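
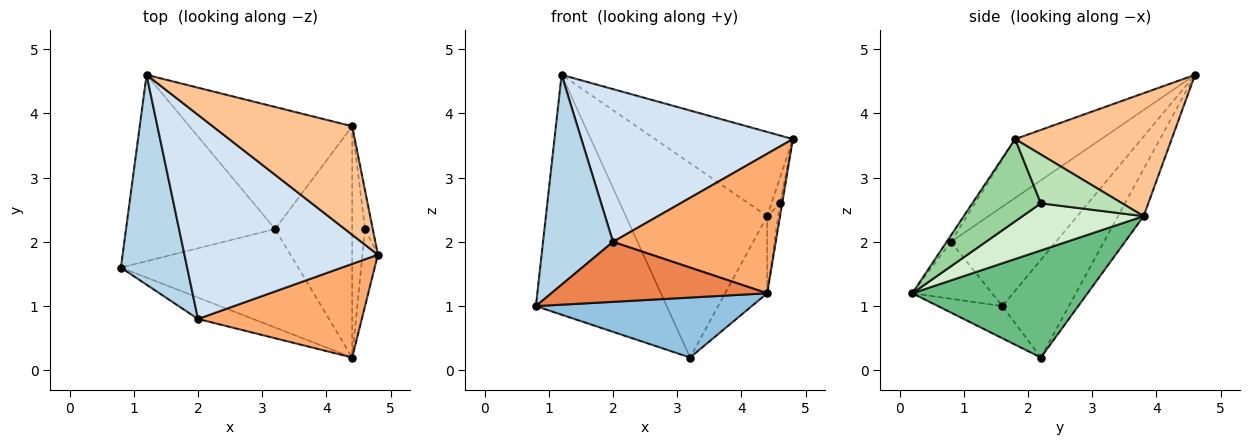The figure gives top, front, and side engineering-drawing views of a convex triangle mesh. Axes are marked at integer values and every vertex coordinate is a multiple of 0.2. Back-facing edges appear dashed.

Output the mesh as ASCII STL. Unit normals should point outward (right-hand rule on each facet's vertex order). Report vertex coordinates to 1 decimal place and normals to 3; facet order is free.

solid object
 facet normal -0.373 0.733 -0.569
  outer loop
   vertex 3.2 2.2 0.2
   vertex 0.8 1.6 1.0
   vertex 1.2 4.6 4.6
  endloop
 endfacet
 facet normal -0.153 -0.514 -0.844
  outer loop
   vertex 4.4 0.2 1.2
   vertex 0.8 1.6 1.0
   vertex 3.2 2.2 0.2
  endloop
 endfacet
 facet normal -0.728 -0.485 0.485
  outer loop
   vertex 2.0 0.8 2.0
   vertex 1.2 4.6 4.6
   vertex 0.8 1.6 1.0
  endloop
 endfacet
 facet normal -0.237 -0.582 0.778
  outer loop
   vertex 2.0 0.8 2.0
   vertex 4.8 1.8 3.6
   vertex 1.2 4.6 4.6
  endloop
 endfacet
 facet normal -0.328 -0.890 -0.318
  outer loop
   vertex 2.0 0.8 2.0
   vertex 0.8 1.6 1.0
   vertex 4.4 0.2 1.2
  endloop
 endfacet
 facet normal -0.022 -0.830 0.557
  outer loop
   vertex 2.0 0.8 2.0
   vertex 4.4 0.2 1.2
   vertex 4.8 1.8 3.6
  endloop
 endfacet
 facet normal 0.571 0.503 0.648
  outer loop
   vertex 4.4 3.8 2.4
   vertex 1.2 4.6 4.6
   vertex 4.8 1.8 3.6
  endloop
 endfacet
 facet normal -0.152 0.837 -0.526
  outer loop
   vertex 4.4 3.8 2.4
   vertex 3.2 2.2 0.2
   vertex 1.2 4.6 4.6
  endloop
 endfacet
 facet normal 0.797 0.191 -0.574
  outer loop
   vertex 4.4 3.8 2.4
   vertex 4.4 0.2 1.2
   vertex 3.2 2.2 0.2
  endloop
 endfacet
 facet normal 0.982 0.031 -0.184
  outer loop
   vertex 4.6 2.2 2.6
   vertex 4.8 1.8 3.6
   vertex 4.4 0.2 1.2
  endloop
 endfacet
 facet normal 0.982 0.103 -0.155
  outer loop
   vertex 4.6 2.2 2.6
   vertex 4.4 3.8 2.4
   vertex 4.8 1.8 3.6
  endloop
 endfacet
 facet normal 0.961 0.087 -0.262
  outer loop
   vertex 4.6 2.2 2.6
   vertex 4.4 0.2 1.2
   vertex 4.4 3.8 2.4
  endloop
 endfacet
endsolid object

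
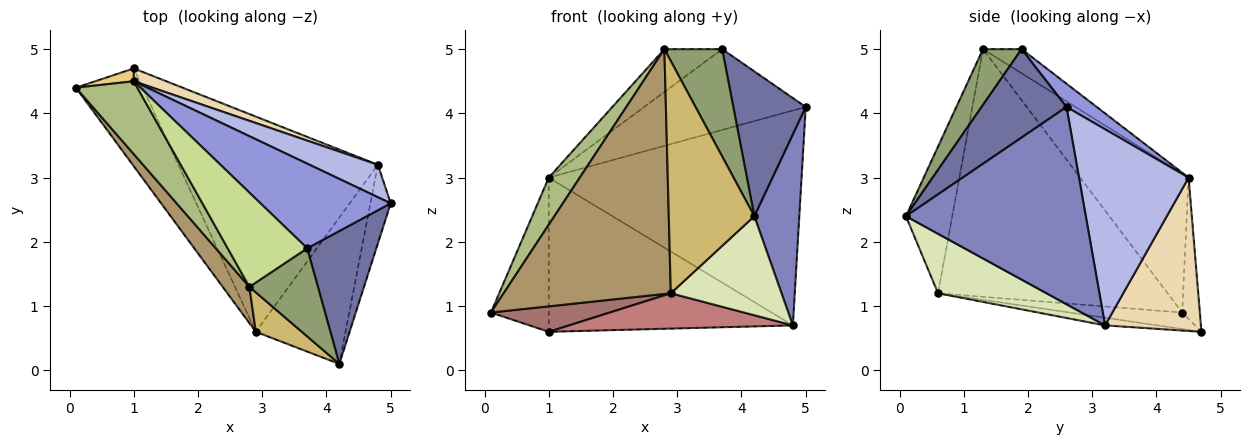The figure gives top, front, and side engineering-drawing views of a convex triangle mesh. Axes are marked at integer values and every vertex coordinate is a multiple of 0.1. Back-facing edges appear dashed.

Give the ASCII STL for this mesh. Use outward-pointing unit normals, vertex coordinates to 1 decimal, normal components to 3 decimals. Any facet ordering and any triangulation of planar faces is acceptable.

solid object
 facet normal 0.654 -0.557 0.512
  outer loop
   vertex 3.7 1.9 5.0
   vertex 4.2 0.1 2.4
   vertex 5.0 2.6 4.1
  endloop
 endfacet
 facet normal 0.965 -0.241 -0.099
  outer loop
   vertex 4.8 3.2 0.7
   vertex 5.0 2.6 4.1
   vertex 4.2 0.1 2.4
  endloop
 endfacet
 facet normal 0.128 0.685 0.717
  outer loop
   vertex 1.0 4.5 3.0
   vertex 3.7 1.9 5.0
   vertex 5.0 2.6 4.1
  endloop
 endfacet
 facet normal 0.394 0.909 0.137
  outer loop
   vertex 1.0 4.5 3.0
   vertex 5.0 2.6 4.1
   vertex 4.8 3.2 0.7
  endloop
 endfacet
 facet normal 0.458 -0.687 0.564
  outer loop
   vertex 2.8 1.3 5.0
   vertex 4.2 0.1 2.4
   vertex 3.7 1.9 5.0
  endloop
 endfacet
 facet normal -0.885 -0.253 0.391
  outer loop
   vertex 2.8 1.3 5.0
   vertex 1.0 4.5 3.0
   vertex 0.1 4.4 0.9
  endloop
 endfacet
 facet normal -0.266 0.399 0.878
  outer loop
   vertex 2.8 1.3 5.0
   vertex 3.7 1.9 5.0
   vertex 1.0 4.5 3.0
  endloop
 endfacet
 facet normal 0.481 -0.491 -0.726
  outer loop
   vertex 2.9 0.6 1.2
   vertex 4.8 3.2 0.7
   vertex 4.2 0.1 2.4
  endloop
 endfacet
 facet normal -0.805 -0.587 0.087
  outer loop
   vertex 2.9 0.6 1.2
   vertex 2.8 1.3 5.0
   vertex 0.1 4.4 0.9
  endloop
 endfacet
 facet normal -0.471 -0.870 0.148
  outer loop
   vertex 2.9 0.6 1.2
   vertex 4.2 0.1 2.4
   vertex 2.8 1.3 5.0
  endloop
 endfacet
 facet normal -0.291 0.953 0.079
  outer loop
   vertex 1.0 4.7 0.6
   vertex 0.1 4.4 0.9
   vertex 1.0 4.5 3.0
  endloop
 endfacet
 facet normal 0.364 0.928 0.077
  outer loop
   vertex 1.0 4.7 0.6
   vertex 1.0 4.5 3.0
   vertex 4.8 3.2 0.7
  endloop
 endfacet
 facet normal -0.232 -0.245 -0.941
  outer loop
   vertex 1.0 4.7 0.6
   vertex 2.9 0.6 1.2
   vertex 0.1 4.4 0.9
  endloop
 endfacet
 facet normal -0.038 -0.162 -0.986
  outer loop
   vertex 1.0 4.7 0.6
   vertex 4.8 3.2 0.7
   vertex 2.9 0.6 1.2
  endloop
 endfacet
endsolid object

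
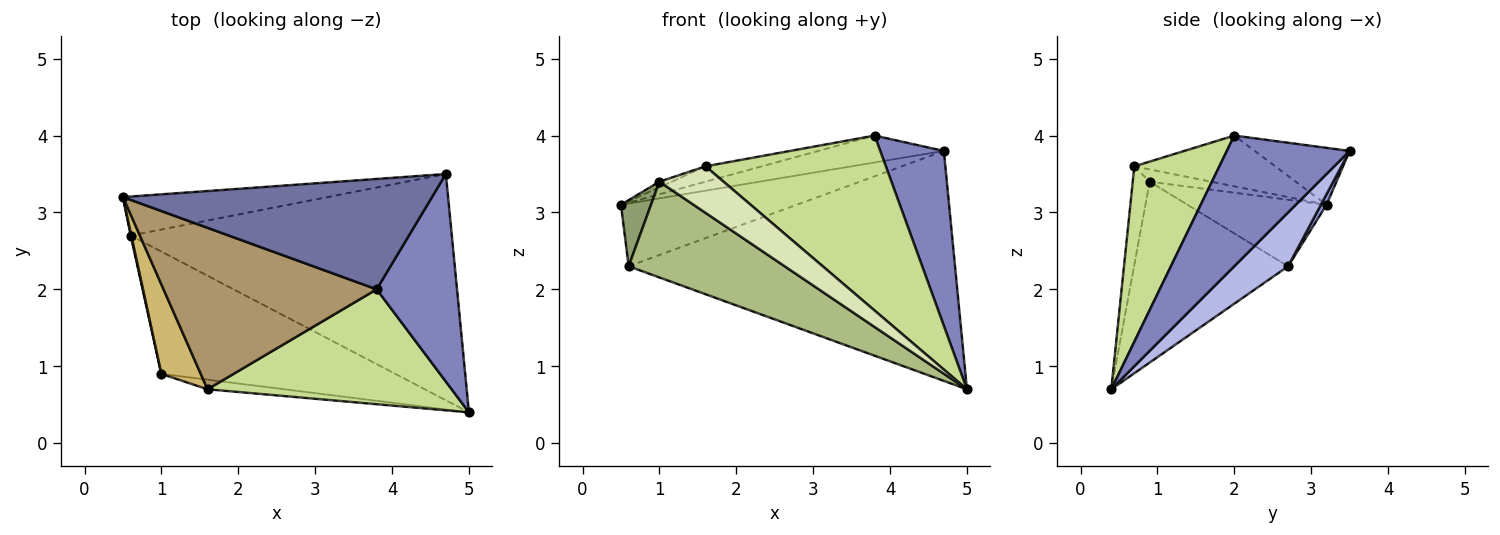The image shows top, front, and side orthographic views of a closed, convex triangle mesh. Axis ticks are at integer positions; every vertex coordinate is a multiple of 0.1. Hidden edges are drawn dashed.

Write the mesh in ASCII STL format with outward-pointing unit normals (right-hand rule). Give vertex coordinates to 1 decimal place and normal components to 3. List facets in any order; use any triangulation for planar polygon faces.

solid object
 facet normal -0.176 0.233 0.956
  outer loop
   vertex 3.8 2.0 4.0
   vertex 4.7 3.5 3.8
   vertex 0.5 3.2 3.1
  endloop
 endfacet
 facet normal 0.779 -0.404 0.479
  outer loop
   vertex 3.8 2.0 4.0
   vertex 5.0 0.4 0.7
   vertex 4.7 3.5 3.8
  endloop
 endfacet
 facet normal 0.027 0.849 -0.527
  outer loop
   vertex 0.6 2.7 2.3
   vertex 0.5 3.2 3.1
   vertex 4.7 3.5 3.8
  endloop
 endfacet
 facet normal 0.117 0.708 -0.697
  outer loop
   vertex 0.6 2.7 2.3
   vertex 4.7 3.5 3.8
   vertex 5.0 0.4 0.7
  endloop
 endfacet
 facet normal -0.977 -0.211 0.010
  outer loop
   vertex 0.6 2.7 2.3
   vertex 1.0 0.9 3.4
   vertex 0.5 3.2 3.1
  endloop
 endfacet
 facet normal -0.520 -0.527 -0.673
  outer loop
   vertex 0.6 2.7 2.3
   vertex 5.0 0.4 0.7
   vertex 1.0 0.9 3.4
  endloop
 endfacet
 facet normal 0.367 -0.778 0.510
  outer loop
   vertex 1.6 0.7 3.6
   vertex 5.0 0.4 0.7
   vertex 3.8 2.0 4.0
  endloop
 endfacet
 facet normal -0.251 -0.948 -0.196
  outer loop
   vertex 1.6 0.7 3.6
   vertex 1.0 0.9 3.4
   vertex 5.0 0.4 0.7
  endloop
 endfacet
 facet normal -0.231 0.092 0.969
  outer loop
   vertex 1.6 0.7 3.6
   vertex 3.8 2.0 4.0
   vertex 0.5 3.2 3.1
  endloop
 endfacet
 facet normal -0.298 0.060 0.953
  outer loop
   vertex 1.6 0.7 3.6
   vertex 0.5 3.2 3.1
   vertex 1.0 0.9 3.4
  endloop
 endfacet
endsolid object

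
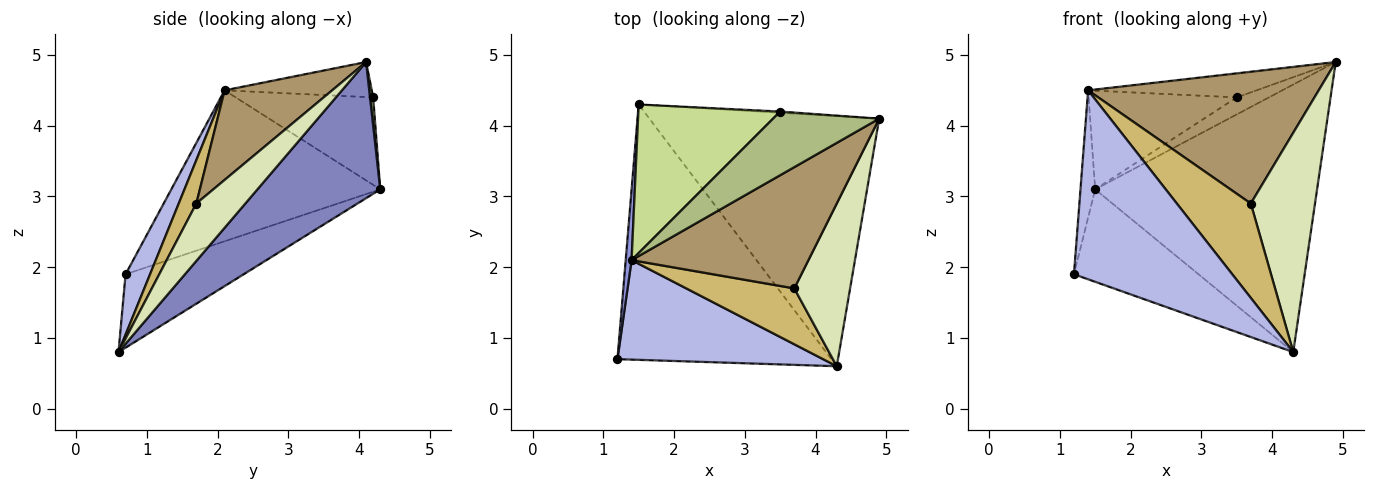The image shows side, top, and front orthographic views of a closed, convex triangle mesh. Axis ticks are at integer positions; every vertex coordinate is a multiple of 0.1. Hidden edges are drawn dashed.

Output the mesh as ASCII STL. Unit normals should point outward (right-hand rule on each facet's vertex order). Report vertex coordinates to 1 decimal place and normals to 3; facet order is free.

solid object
 facet normal -0.307 0.324 -0.895
  outer loop
   vertex 4.3 0.6 0.8
   vertex 1.2 0.7 1.9
   vertex 1.5 4.3 3.1
  endloop
 endfacet
 facet normal 0.375 0.677 -0.633
  outer loop
   vertex 4.3 0.6 0.8
   vertex 1.5 4.3 3.1
   vertex 4.9 4.1 4.9
  endloop
 endfacet
 facet normal -0.997 0.070 0.039
  outer loop
   vertex 1.4 2.1 4.5
   vertex 1.5 4.3 3.1
   vertex 1.2 0.7 1.9
  endloop
 endfacet
 facet normal 0.136 -0.877 0.462
  outer loop
   vertex 1.4 2.1 4.5
   vertex 1.2 0.7 1.9
   vertex 4.3 0.6 0.8
  endloop
 endfacet
 facet normal 0.097 0.993 -0.073
  outer loop
   vertex 3.5 4.2 4.4
   vertex 4.9 4.1 4.9
   vertex 1.5 4.3 3.1
  endloop
 endfacet
 facet normal -0.295 0.338 0.894
  outer loop
   vertex 3.5 4.2 4.4
   vertex 1.4 2.1 4.5
   vertex 4.9 4.1 4.9
  endloop
 endfacet
 facet normal -0.457 0.492 0.741
  outer loop
   vertex 3.5 4.2 4.4
   vertex 1.5 4.3 3.1
   vertex 1.4 2.1 4.5
  endloop
 endfacet
 facet normal 0.523 -0.685 0.508
  outer loop
   vertex 3.7 1.7 2.9
   vertex 4.3 0.6 0.8
   vertex 4.9 4.1 4.9
  endloop
 endfacet
 facet normal 0.325 -0.696 0.641
  outer loop
   vertex 3.7 1.7 2.9
   vertex 4.9 4.1 4.9
   vertex 1.4 2.1 4.5
  endloop
 endfacet
 facet normal 0.200 -0.843 0.499
  outer loop
   vertex 3.7 1.7 2.9
   vertex 1.4 2.1 4.5
   vertex 4.3 0.6 0.8
  endloop
 endfacet
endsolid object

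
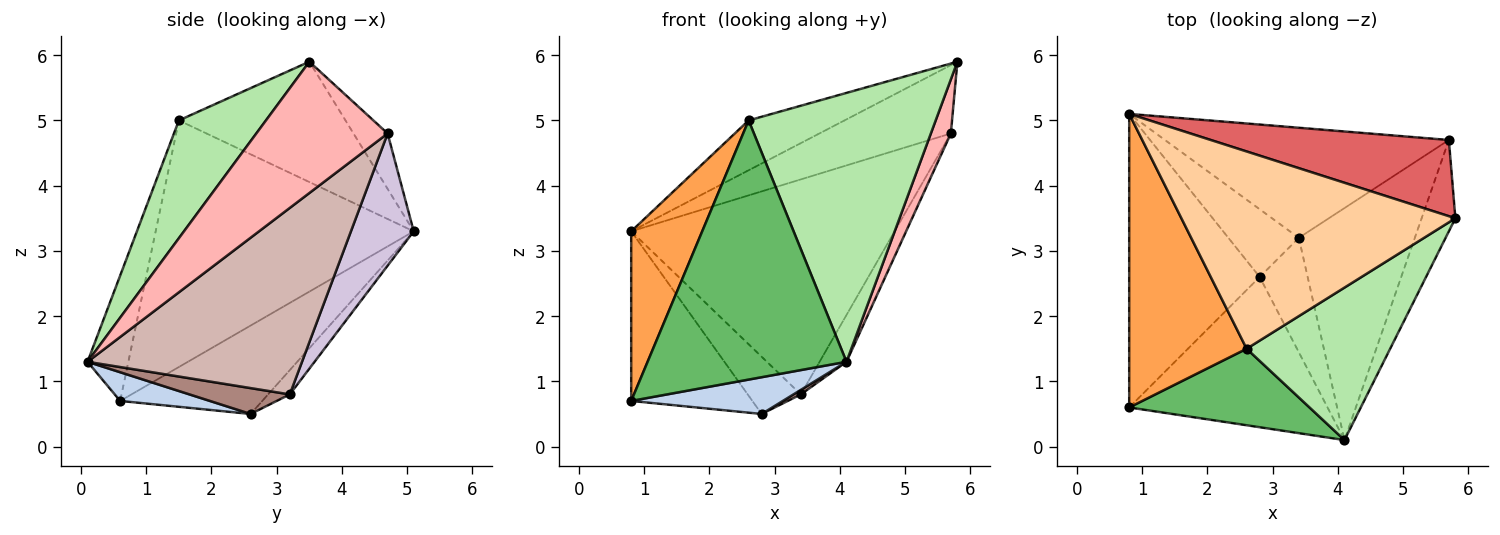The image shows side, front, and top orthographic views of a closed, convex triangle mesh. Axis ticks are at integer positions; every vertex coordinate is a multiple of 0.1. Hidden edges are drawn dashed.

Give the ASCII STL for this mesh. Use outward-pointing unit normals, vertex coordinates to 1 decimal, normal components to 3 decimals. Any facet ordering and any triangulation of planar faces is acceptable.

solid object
 facet normal -0.506 0.431 -0.747
  outer loop
   vertex 2.8 2.6 0.5
   vertex 0.8 0.6 0.7
   vertex 0.8 5.1 3.3
  endloop
 endfacet
 facet normal 0.139 -0.235 -0.962
  outer loop
   vertex 4.1 0.1 1.3
   vertex 0.8 0.6 0.7
   vertex 2.8 2.6 0.5
  endloop
 endfacet
 facet normal -0.876 -0.241 0.417
  outer loop
   vertex 2.6 1.5 5.0
   vertex 0.8 5.1 3.3
   vertex 0.8 0.6 0.7
  endloop
 endfacet
 facet normal -0.392 0.225 0.892
  outer loop
   vertex 2.6 1.5 5.0
   vertex 5.8 3.5 5.9
   vertex 0.8 5.1 3.3
  endloop
 endfacet
 facet normal -0.193 -0.941 0.278
  outer loop
   vertex 2.6 1.5 5.0
   vertex 0.8 0.6 0.7
   vertex 4.1 0.1 1.3
  endloop
 endfacet
 facet normal 0.375 -0.806 0.457
  outer loop
   vertex 2.6 1.5 5.0
   vertex 4.1 0.1 1.3
   vertex 5.8 3.5 5.9
  endloop
 endfacet
 facet normal -0.171 0.658 0.733
  outer loop
   vertex 5.7 4.7 4.8
   vertex 0.8 5.1 3.3
   vertex 5.8 3.5 5.9
  endloop
 endfacet
 facet normal 0.958 -0.146 -0.246
  outer loop
   vertex 5.7 4.7 4.8
   vertex 5.8 3.5 5.9
   vertex 4.1 0.1 1.3
  endloop
 endfacet
 facet normal -0.255 0.624 -0.739
  outer loop
   vertex 3.4 3.2 0.8
   vertex 2.8 2.6 0.5
   vertex 0.8 5.1 3.3
  endloop
 endfacet
 facet normal 0.208 0.871 -0.446
  outer loop
   vertex 3.4 3.2 0.8
   vertex 0.8 5.1 3.3
   vertex 5.7 4.7 4.8
  endloop
 endfacet
 facet normal 0.475 -0.035 -0.880
  outer loop
   vertex 3.4 3.2 0.8
   vertex 4.1 0.1 1.3
   vertex 2.8 2.6 0.5
  endloop
 endfacet
 facet normal 0.844 0.106 -0.525
  outer loop
   vertex 3.4 3.2 0.8
   vertex 5.7 4.7 4.8
   vertex 4.1 0.1 1.3
  endloop
 endfacet
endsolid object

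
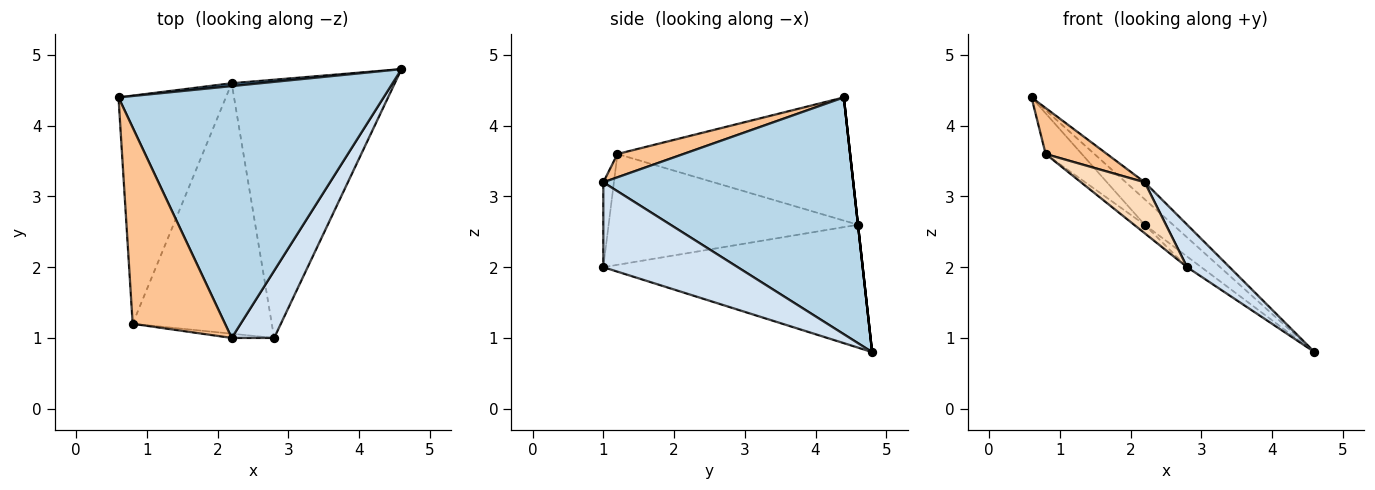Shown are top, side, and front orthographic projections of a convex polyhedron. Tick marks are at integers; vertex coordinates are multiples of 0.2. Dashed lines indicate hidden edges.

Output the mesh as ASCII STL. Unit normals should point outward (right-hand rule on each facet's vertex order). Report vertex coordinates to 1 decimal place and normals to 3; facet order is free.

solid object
 facet normal 0.000 0.994 0.110
  outer loop
   vertex 2.2 4.6 2.6
   vertex 0.6 4.4 4.4
   vertex 4.6 4.8 0.8
  endloop
 endfacet
 facet normal -0.601 0.033 -0.798
  outer loop
   vertex 2.2 4.6 2.6
   vertex 4.6 4.8 0.8
   vertex 2.8 1.0 2.0
  endloop
 endfacet
 facet normal 0.665 0.050 0.745
  outer loop
   vertex 2.2 1.0 3.2
   vertex 4.6 4.8 0.8
   vertex 0.6 4.4 4.4
  endloop
 endfacet
 facet normal 0.861 -0.272 0.430
  outer loop
   vertex 2.2 1.0 3.2
   vertex 2.8 1.0 2.0
   vertex 4.6 4.8 0.8
  endloop
 endfacet
 facet normal -0.749 0.116 -0.653
  outer loop
   vertex 0.8 1.2 3.6
   vertex 0.6 4.4 4.4
   vertex 2.2 4.6 2.6
  endloop
 endfacet
 facet normal -0.623 0.027 -0.782
  outer loop
   vertex 0.8 1.2 3.6
   vertex 2.2 4.6 2.6
   vertex 2.8 1.0 2.0
  endloop
 endfacet
 facet normal 0.239 -0.221 0.946
  outer loop
   vertex 0.8 1.2 3.6
   vertex 2.2 1.0 3.2
   vertex 0.6 4.4 4.4
  endloop
 endfacet
 facet normal -0.164 -0.983 -0.082
  outer loop
   vertex 0.8 1.2 3.6
   vertex 2.8 1.0 2.0
   vertex 2.2 1.0 3.2
  endloop
 endfacet
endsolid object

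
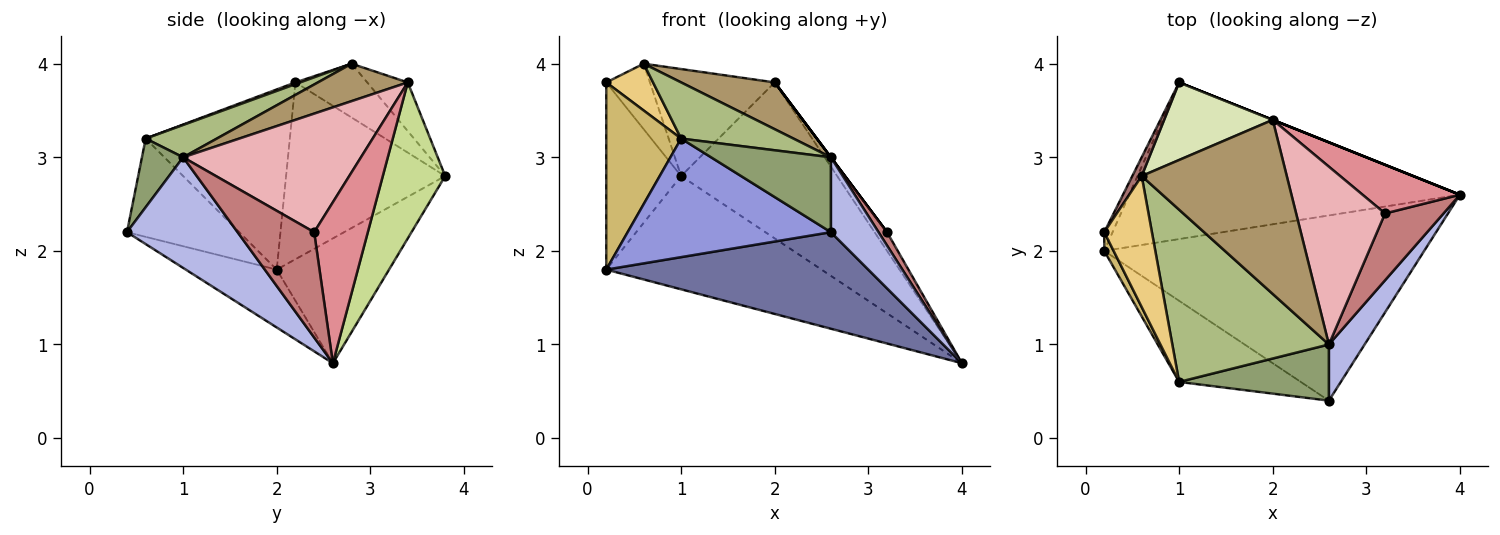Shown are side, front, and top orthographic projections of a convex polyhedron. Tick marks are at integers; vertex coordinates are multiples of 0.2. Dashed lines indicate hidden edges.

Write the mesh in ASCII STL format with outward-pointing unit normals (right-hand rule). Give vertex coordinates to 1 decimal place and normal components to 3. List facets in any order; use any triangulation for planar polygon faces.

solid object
 facet normal -0.158 -0.456 -0.876
  outer loop
   vertex 2.6 0.4 2.2
   vertex 0.2 2.0 1.8
   vertex 4.0 2.6 0.8
  endloop
 endfacet
 facet normal -0.292 0.560 -0.775
  outer loop
   vertex 1.0 3.8 2.8
   vertex 4.0 2.6 0.8
   vertex 0.2 2.0 1.8
  endloop
 endfacet
 facet normal -0.415 -0.751 -0.514
  outer loop
   vertex 1.0 0.6 3.2
   vertex 0.2 2.0 1.8
   vertex 2.6 0.4 2.2
  endloop
 endfacet
 facet normal 0.880 -0.379 0.284
  outer loop
   vertex 2.6 1.0 3.0
   vertex 2.6 0.4 2.2
   vertex 4.0 2.6 0.8
  endloop
 endfacet
 facet normal 0.265 -0.771 0.579
  outer loop
   vertex 2.6 1.0 3.0
   vertex 1.0 0.6 3.2
   vertex 2.6 0.4 2.2
  endloop
 endfacet
 facet normal 0.193 -0.304 0.933
  outer loop
   vertex 2.6 1.0 3.0
   vertex 0.6 2.8 4.0
   vertex 1.0 0.6 3.2
  endloop
 endfacet
 facet normal 0.371 0.928 0.000
  outer loop
   vertex 2.0 3.4 3.8
   vertex 4.0 2.6 0.8
   vertex 1.0 3.8 2.8
  endloop
 endfacet
 facet normal -0.254 0.783 0.568
  outer loop
   vertex 2.0 3.4 3.8
   vertex 1.0 3.8 2.8
   vertex 0.6 2.8 4.0
  endloop
 endfacet
 facet normal 0.242 -0.252 0.937
  outer loop
   vertex 2.0 3.4 3.8
   vertex 0.6 2.8 4.0
   vertex 2.6 1.0 3.0
  endloop
 endfacet
 facet normal -0.886 -0.461 0.046
  outer loop
   vertex 0.2 2.2 3.8
   vertex 0.2 2.0 1.8
   vertex 1.0 0.6 3.2
  endloop
 endfacet
 facet normal 0.034 -0.336 0.941
  outer loop
   vertex 0.2 2.2 3.8
   vertex 1.0 0.6 3.2
   vertex 0.6 2.8 4.0
  endloop
 endfacet
 facet normal -0.904 0.425 -0.043
  outer loop
   vertex 0.2 2.2 3.8
   vertex 1.0 3.8 2.8
   vertex 0.2 2.0 1.8
  endloop
 endfacet
 facet normal -0.845 0.514 0.147
  outer loop
   vertex 0.2 2.2 3.8
   vertex 0.6 2.8 4.0
   vertex 1.0 3.8 2.8
  endloop
 endfacet
 facet normal 0.870 -0.097 0.483
  outer loop
   vertex 3.2 2.4 2.2
   vertex 2.6 1.0 3.0
   vertex 4.0 2.6 0.8
  endloop
 endfacet
 facet normal 0.839 0.195 0.507
  outer loop
   vertex 3.2 2.4 2.2
   vertex 4.0 2.6 0.8
   vertex 2.0 3.4 3.8
  endloop
 endfacet
 facet normal 0.800 0.000 0.600
  outer loop
   vertex 3.2 2.4 2.2
   vertex 2.0 3.4 3.8
   vertex 2.6 1.0 3.0
  endloop
 endfacet
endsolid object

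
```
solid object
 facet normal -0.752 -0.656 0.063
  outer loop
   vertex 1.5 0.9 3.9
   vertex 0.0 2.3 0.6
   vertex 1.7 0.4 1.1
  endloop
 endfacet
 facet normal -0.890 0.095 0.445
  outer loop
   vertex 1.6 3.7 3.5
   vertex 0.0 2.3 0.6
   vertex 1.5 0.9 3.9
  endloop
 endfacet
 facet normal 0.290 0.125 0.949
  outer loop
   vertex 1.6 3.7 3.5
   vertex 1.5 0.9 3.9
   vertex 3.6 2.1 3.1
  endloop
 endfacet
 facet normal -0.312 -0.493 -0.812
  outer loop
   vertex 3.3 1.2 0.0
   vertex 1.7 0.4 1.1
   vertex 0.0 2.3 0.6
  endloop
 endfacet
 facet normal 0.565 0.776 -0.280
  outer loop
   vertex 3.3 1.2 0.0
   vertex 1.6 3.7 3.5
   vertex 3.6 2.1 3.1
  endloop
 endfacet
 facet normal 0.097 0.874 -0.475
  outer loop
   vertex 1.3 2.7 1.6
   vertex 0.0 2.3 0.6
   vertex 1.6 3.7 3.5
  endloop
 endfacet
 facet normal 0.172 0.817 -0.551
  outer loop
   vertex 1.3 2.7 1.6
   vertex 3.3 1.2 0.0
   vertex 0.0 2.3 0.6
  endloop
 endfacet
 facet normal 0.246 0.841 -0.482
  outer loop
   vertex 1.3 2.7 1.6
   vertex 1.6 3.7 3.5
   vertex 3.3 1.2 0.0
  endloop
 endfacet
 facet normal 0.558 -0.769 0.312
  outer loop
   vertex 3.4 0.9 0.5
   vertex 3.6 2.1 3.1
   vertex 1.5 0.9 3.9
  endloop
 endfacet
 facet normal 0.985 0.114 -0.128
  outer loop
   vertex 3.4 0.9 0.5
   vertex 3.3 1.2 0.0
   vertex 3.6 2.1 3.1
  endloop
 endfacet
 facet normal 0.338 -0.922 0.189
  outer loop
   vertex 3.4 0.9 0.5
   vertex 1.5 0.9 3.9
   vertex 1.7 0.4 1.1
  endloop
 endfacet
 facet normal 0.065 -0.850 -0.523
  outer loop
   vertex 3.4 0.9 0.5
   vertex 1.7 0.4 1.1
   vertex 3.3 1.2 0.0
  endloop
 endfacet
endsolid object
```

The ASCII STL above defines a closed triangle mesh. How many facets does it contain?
12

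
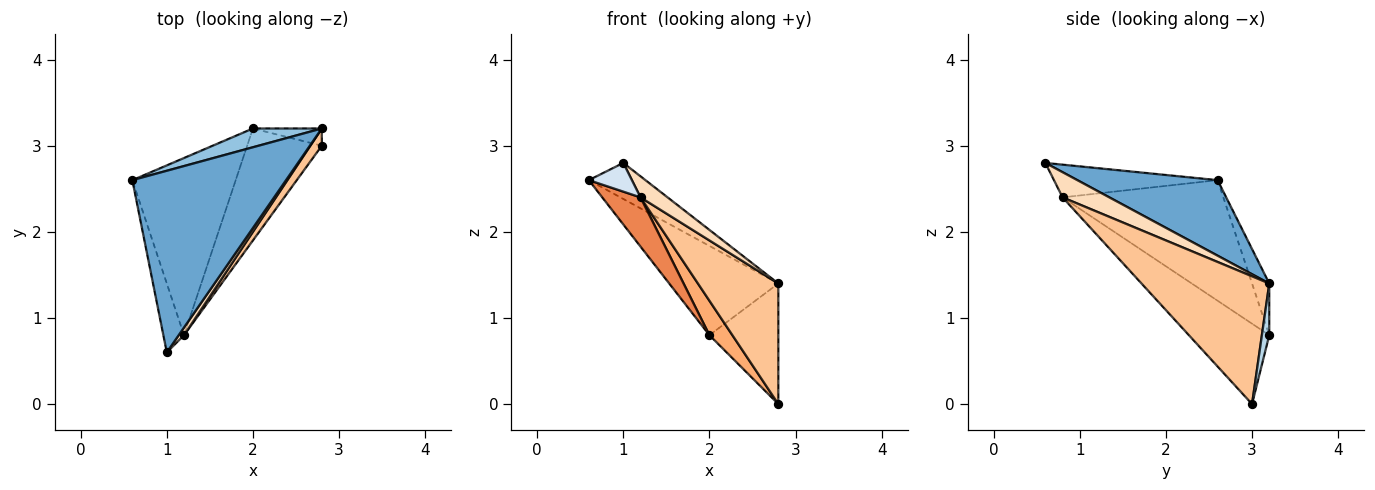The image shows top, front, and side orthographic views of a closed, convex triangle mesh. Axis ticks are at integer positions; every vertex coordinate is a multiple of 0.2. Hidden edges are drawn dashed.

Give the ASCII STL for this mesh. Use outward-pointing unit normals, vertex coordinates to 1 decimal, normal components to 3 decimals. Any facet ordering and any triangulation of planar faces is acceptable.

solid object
 facet normal 0.434 0.175 0.884
  outer loop
   vertex 2.8 3.2 1.4
   vertex 0.6 2.6 2.6
   vertex 1.0 0.6 2.8
  endloop
 endfacet
 facet normal -0.153 0.967 0.204
  outer loop
   vertex 2.8 3.2 1.4
   vertex 2.0 3.2 0.8
   vertex 0.6 2.6 2.6
  endloop
 endfacet
 facet normal 0.105 0.984 -0.141
  outer loop
   vertex 2.8 3.2 1.4
   vertex 2.8 3.0 0.0
   vertex 2.0 3.2 0.8
  endloop
 endfacet
 facet normal -0.825 -0.217 -0.521
  outer loop
   vertex 1.2 0.8 2.4
   vertex 1.0 0.6 2.8
   vertex 0.6 2.6 2.6
  endloop
 endfacet
 facet normal -0.747 -0.178 -0.640
  outer loop
   vertex 1.2 0.8 2.4
   vertex 0.6 2.6 2.6
   vertex 2.0 3.2 0.8
  endloop
 endfacet
 facet normal -0.717 -0.205 -0.666
  outer loop
   vertex 1.2 0.8 2.4
   vertex 2.0 3.2 0.8
   vertex 2.8 3.0 0.0
  endloop
 endfacet
 facet normal 0.844 -0.531 0.076
  outer loop
   vertex 1.2 0.8 2.4
   vertex 2.8 3.0 0.0
   vertex 2.8 3.2 1.4
  endloop
 endfacet
 facet normal 0.851 -0.493 0.179
  outer loop
   vertex 1.2 0.8 2.4
   vertex 2.8 3.2 1.4
   vertex 1.0 0.6 2.8
  endloop
 endfacet
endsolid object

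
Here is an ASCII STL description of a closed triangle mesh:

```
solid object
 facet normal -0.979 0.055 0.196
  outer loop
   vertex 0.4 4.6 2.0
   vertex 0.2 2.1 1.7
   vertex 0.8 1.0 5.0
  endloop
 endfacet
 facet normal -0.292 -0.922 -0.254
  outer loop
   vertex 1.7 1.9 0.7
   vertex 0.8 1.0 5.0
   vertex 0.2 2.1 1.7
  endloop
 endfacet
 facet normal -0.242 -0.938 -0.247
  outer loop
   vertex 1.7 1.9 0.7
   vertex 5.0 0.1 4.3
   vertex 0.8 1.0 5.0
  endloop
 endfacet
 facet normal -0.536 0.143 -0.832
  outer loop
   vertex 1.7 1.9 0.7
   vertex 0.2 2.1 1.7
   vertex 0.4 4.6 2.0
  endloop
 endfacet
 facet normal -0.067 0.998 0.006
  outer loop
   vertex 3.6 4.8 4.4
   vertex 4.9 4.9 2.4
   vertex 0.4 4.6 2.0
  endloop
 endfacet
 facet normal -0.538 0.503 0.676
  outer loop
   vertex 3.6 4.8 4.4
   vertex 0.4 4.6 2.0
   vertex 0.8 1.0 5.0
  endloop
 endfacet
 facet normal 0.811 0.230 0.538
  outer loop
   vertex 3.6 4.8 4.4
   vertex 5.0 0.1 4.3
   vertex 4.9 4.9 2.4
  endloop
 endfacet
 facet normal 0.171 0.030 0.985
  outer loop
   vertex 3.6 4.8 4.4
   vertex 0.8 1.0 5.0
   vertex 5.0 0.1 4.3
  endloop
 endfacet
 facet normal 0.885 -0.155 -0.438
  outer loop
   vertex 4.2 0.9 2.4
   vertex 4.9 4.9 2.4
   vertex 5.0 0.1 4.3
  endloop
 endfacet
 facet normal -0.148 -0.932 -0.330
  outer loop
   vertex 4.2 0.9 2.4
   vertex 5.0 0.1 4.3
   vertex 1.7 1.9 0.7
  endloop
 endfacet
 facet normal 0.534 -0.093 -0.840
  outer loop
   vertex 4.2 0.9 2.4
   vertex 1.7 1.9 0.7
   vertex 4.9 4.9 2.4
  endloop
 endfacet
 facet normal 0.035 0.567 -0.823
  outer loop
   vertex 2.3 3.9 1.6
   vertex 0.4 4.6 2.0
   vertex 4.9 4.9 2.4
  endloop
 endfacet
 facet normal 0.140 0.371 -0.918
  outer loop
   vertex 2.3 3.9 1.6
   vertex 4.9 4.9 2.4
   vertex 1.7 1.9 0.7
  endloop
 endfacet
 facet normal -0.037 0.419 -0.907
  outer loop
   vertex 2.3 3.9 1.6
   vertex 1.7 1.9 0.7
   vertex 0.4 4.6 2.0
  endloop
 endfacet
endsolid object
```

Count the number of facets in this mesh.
14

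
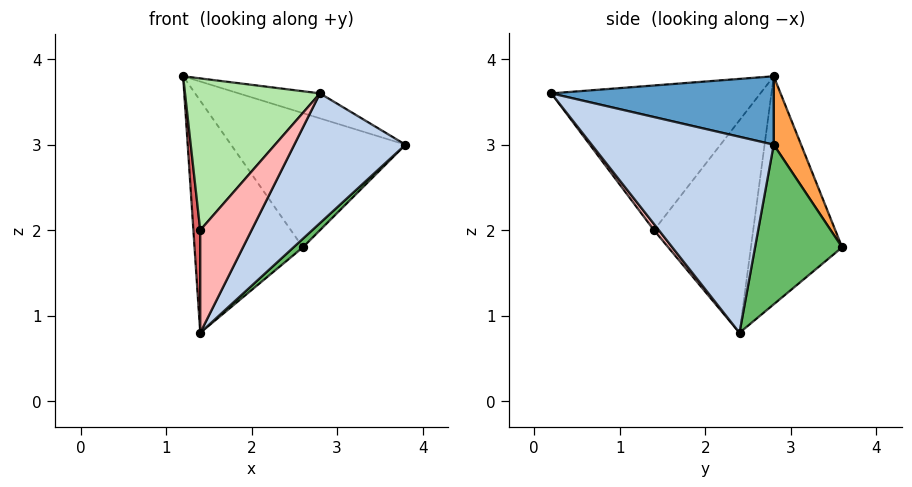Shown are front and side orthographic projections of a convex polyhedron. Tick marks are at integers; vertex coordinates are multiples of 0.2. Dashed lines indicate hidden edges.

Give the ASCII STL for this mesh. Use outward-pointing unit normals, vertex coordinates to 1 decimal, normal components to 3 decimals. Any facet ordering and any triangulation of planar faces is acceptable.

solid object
 facet normal 0.292 0.107 0.950
  outer loop
   vertex 2.8 0.2 3.6
   vertex 3.8 2.8 3.0
   vertex 1.2 2.8 3.8
  endloop
 endfacet
 facet normal 0.655 -0.400 -0.641
  outer loop
   vertex 1.4 2.4 0.8
   vertex 3.8 2.8 3.0
   vertex 2.8 0.2 3.6
  endloop
 endfacet
 facet normal 0.138 0.882 0.450
  outer loop
   vertex 2.6 3.6 1.8
   vertex 1.2 2.8 3.8
   vertex 3.8 2.8 3.0
  endloop
 endfacet
 facet normal -0.637 0.757 -0.143
  outer loop
   vertex 2.6 3.6 1.8
   vertex 1.4 2.4 0.8
   vertex 1.2 2.8 3.8
  endloop
 endfacet
 facet normal 0.681 -0.073 -0.729
  outer loop
   vertex 2.6 3.6 1.8
   vertex 3.8 2.8 3.0
   vertex 1.4 2.4 0.8
  endloop
 endfacet
 facet normal -0.798 -0.515 0.312
  outer loop
   vertex 1.4 1.4 2.0
   vertex 2.8 0.2 3.6
   vertex 1.2 2.8 3.8
  endloop
 endfacet
 facet normal -0.996 -0.069 -0.057
  outer loop
   vertex 1.4 1.4 2.0
   vertex 1.2 2.8 3.8
   vertex 1.4 2.4 0.8
  endloop
 endfacet
 facet normal 0.073 -0.766 -0.638
  outer loop
   vertex 1.4 1.4 2.0
   vertex 1.4 2.4 0.8
   vertex 2.8 0.2 3.6
  endloop
 endfacet
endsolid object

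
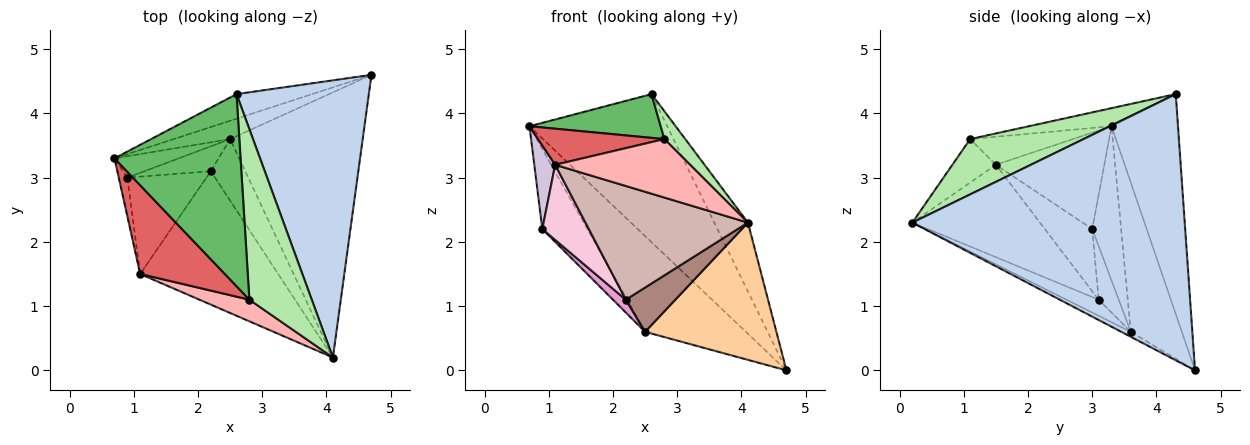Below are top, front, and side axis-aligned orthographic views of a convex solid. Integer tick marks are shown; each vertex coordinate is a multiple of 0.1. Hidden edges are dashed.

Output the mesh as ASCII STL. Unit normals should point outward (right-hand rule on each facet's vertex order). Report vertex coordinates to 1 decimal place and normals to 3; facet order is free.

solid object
 facet normal -0.430 0.891 -0.148
  outer loop
   vertex 2.6 4.3 4.3
   vertex 4.7 4.6 0.0
   vertex 0.7 3.3 3.8
  endloop
 endfacet
 facet normal 0.890 0.110 0.442
  outer loop
   vertex 2.6 4.3 4.3
   vertex 4.1 0.2 2.3
   vertex 4.7 4.6 0.0
  endloop
 endfacet
 facet normal -0.446 0.879 -0.168
  outer loop
   vertex 2.5 3.6 0.6
   vertex 0.7 3.3 3.8
   vertex 4.7 4.6 0.0
  endloop
 endfacet
 facet normal -0.033 -0.459 -0.888
  outer loop
   vertex 2.5 3.6 0.6
   vertex 4.7 4.6 0.0
   vertex 4.1 0.2 2.3
  endloop
 endfacet
 facet normal -0.138 -0.220 0.966
  outer loop
   vertex 2.8 1.1 3.6
   vertex 2.6 4.3 4.3
   vertex 0.7 3.3 3.8
  endloop
 endfacet
 facet normal 0.659 -0.121 0.743
  outer loop
   vertex 2.8 1.1 3.6
   vertex 4.1 0.2 2.3
   vertex 2.6 4.3 4.3
  endloop
 endfacet
 facet normal -0.293 -0.360 0.886
  outer loop
   vertex 1.1 1.5 3.2
   vertex 2.8 1.1 3.6
   vertex 0.7 3.3 3.8
  endloop
 endfacet
 facet normal -0.289 -0.898 0.332
  outer loop
   vertex 1.1 1.5 3.2
   vertex 4.1 0.2 2.3
   vertex 2.8 1.1 3.6
  endloop
 endfacet
 facet normal -0.528 0.821 -0.220
  outer loop
   vertex 0.9 3.0 2.2
   vertex 0.7 3.3 3.8
   vertex 2.5 3.6 0.6
  endloop
 endfacet
 facet normal -0.978 -0.188 -0.087
  outer loop
   vertex 0.9 3.0 2.2
   vertex 1.1 1.5 3.2
   vertex 0.7 3.3 3.8
  endloop
 endfacet
 facet normal -0.354 -0.546 -0.759
  outer loop
   vertex 2.2 3.1 1.1
   vertex 2.5 3.6 0.6
   vertex 4.1 0.2 2.3
  endloop
 endfacet
 facet normal -0.454 -0.578 -0.678
  outer loop
   vertex 2.2 3.1 1.1
   vertex 4.1 0.2 2.3
   vertex 1.1 1.5 3.2
  endloop
 endfacet
 facet normal -0.582 -0.373 -0.722
  outer loop
   vertex 2.2 3.1 1.1
   vertex 0.9 3.0 2.2
   vertex 2.5 3.6 0.6
  endloop
 endfacet
 facet normal -0.529 -0.519 -0.672
  outer loop
   vertex 2.2 3.1 1.1
   vertex 1.1 1.5 3.2
   vertex 0.9 3.0 2.2
  endloop
 endfacet
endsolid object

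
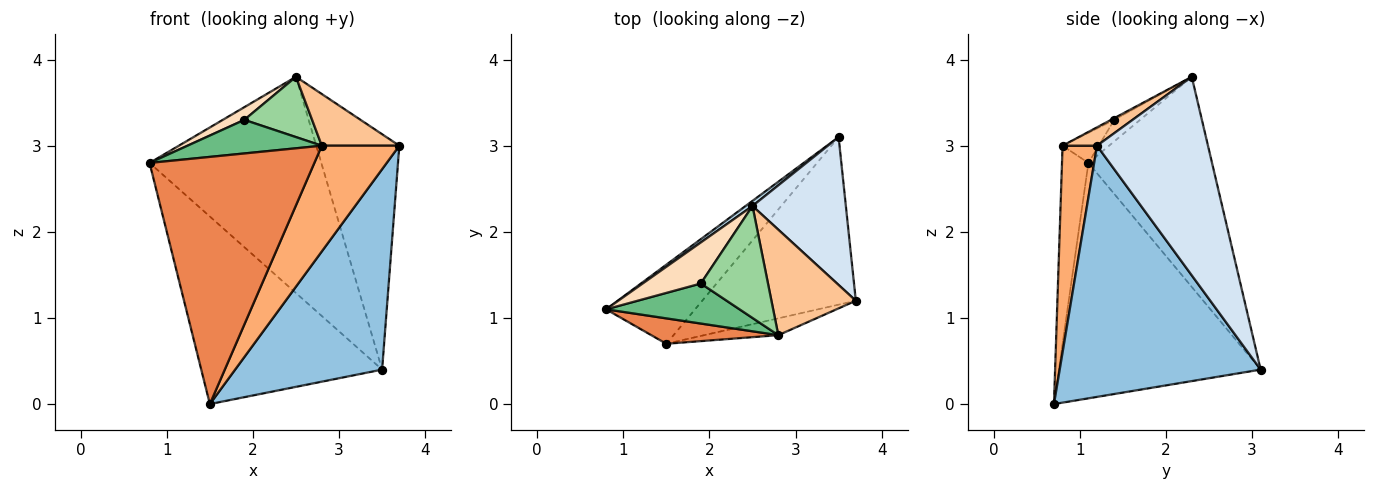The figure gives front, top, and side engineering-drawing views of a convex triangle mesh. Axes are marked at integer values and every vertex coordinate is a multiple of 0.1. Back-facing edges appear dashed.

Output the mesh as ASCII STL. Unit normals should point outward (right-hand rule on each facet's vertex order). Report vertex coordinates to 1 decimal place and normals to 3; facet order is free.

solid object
 facet normal -0.717 0.642 -0.271
  outer loop
   vertex 1.5 0.7 0.0
   vertex 0.8 1.1 2.8
   vertex 3.5 3.1 0.4
  endloop
 endfacet
 facet normal 0.724 -0.529 -0.443
  outer loop
   vertex 1.5 0.7 0.0
   vertex 3.5 3.1 0.4
   vertex 3.7 1.2 3.0
  endloop
 endfacet
 facet normal -0.584 0.811 0.019
  outer loop
   vertex 2.5 2.3 3.8
   vertex 3.5 3.1 0.4
   vertex 0.8 1.1 2.8
  endloop
 endfacet
 facet normal 0.749 0.561 0.352
  outer loop
   vertex 2.5 2.3 3.8
   vertex 3.7 1.2 3.0
   vertex 3.5 3.1 0.4
  endloop
 endfacet
 facet normal -0.157 -0.982 0.101
  outer loop
   vertex 2.8 0.8 3.0
   vertex 0.8 1.1 2.8
   vertex 1.5 0.7 0.0
  endloop
 endfacet
 facet normal 0.402 -0.904 -0.144
  outer loop
   vertex 2.8 0.8 3.0
   vertex 1.5 0.7 0.0
   vertex 3.7 1.2 3.0
  endloop
 endfacet
 facet normal 0.192 -0.432 0.881
  outer loop
   vertex 2.8 0.8 3.0
   vertex 3.7 1.2 3.0
   vertex 2.5 2.3 3.8
  endloop
 endfacet
 facet normal -0.334 -0.278 0.901
  outer loop
   vertex 1.9 1.4 3.3
   vertex 2.5 2.3 3.8
   vertex 0.8 1.1 2.8
  endloop
 endfacet
 facet normal -0.170 -0.633 0.755
  outer loop
   vertex 1.9 1.4 3.3
   vertex 0.8 1.1 2.8
   vertex 2.8 0.8 3.0
  endloop
 endfacet
 facet normal -0.023 -0.474 0.880
  outer loop
   vertex 1.9 1.4 3.3
   vertex 2.8 0.8 3.0
   vertex 2.5 2.3 3.8
  endloop
 endfacet
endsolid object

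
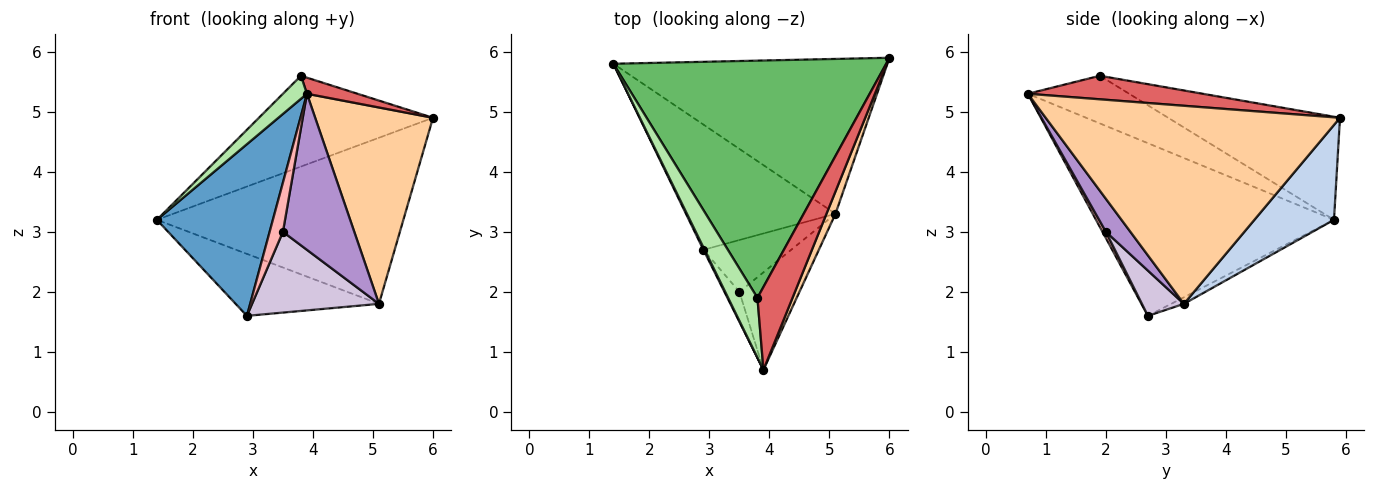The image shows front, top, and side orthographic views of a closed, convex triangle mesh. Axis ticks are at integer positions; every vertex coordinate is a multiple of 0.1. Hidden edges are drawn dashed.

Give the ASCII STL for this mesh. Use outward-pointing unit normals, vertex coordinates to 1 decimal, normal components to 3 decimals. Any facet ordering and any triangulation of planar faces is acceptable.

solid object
 facet normal -0.899 -0.438 0.006
  outer loop
   vertex 2.9 2.7 1.6
   vertex 3.9 0.7 5.3
   vertex 1.4 5.8 3.2
  endloop
 endfacet
 facet normal 0.230 0.712 -0.664
  outer loop
   vertex 5.1 3.3 1.8
   vertex 1.4 5.8 3.2
   vertex 6.0 5.9 4.9
  endloop
 endfacet
 facet normal -0.039 0.443 -0.896
  outer loop
   vertex 5.1 3.3 1.8
   vertex 2.9 2.7 1.6
   vertex 1.4 5.8 3.2
  endloop
 endfacet
 facet normal 0.928 -0.371 0.042
  outer loop
   vertex 5.1 3.3 1.8
   vertex 6.0 5.9 4.9
   vertex 3.9 0.7 5.3
  endloop
 endfacet
 facet normal -0.333 0.337 0.881
  outer loop
   vertex 3.8 1.9 5.6
   vertex 6.0 5.9 4.9
   vertex 1.4 5.8 3.2
  endloop
 endfacet
 facet normal -0.835 -0.198 0.513
  outer loop
   vertex 3.8 1.9 5.6
   vertex 1.4 5.8 3.2
   vertex 3.9 0.7 5.3
  endloop
 endfacet
 facet normal 0.550 -0.159 0.820
  outer loop
   vertex 3.8 1.9 5.6
   vertex 3.9 0.7 5.3
   vertex 6.0 5.9 4.9
  endloop
 endfacet
 facet normal 0.214 -0.834 -0.509
  outer loop
   vertex 3.5 2.0 3.0
   vertex 3.9 0.7 5.3
   vertex 2.9 2.7 1.6
  endloop
 endfacet
 facet normal 0.280 -0.814 -0.509
  outer loop
   vertex 3.5 2.0 3.0
   vertex 5.1 3.3 1.8
   vertex 3.9 0.7 5.3
  endloop
 endfacet
 facet normal 0.268 -0.811 -0.520
  outer loop
   vertex 3.5 2.0 3.0
   vertex 2.9 2.7 1.6
   vertex 5.1 3.3 1.8
  endloop
 endfacet
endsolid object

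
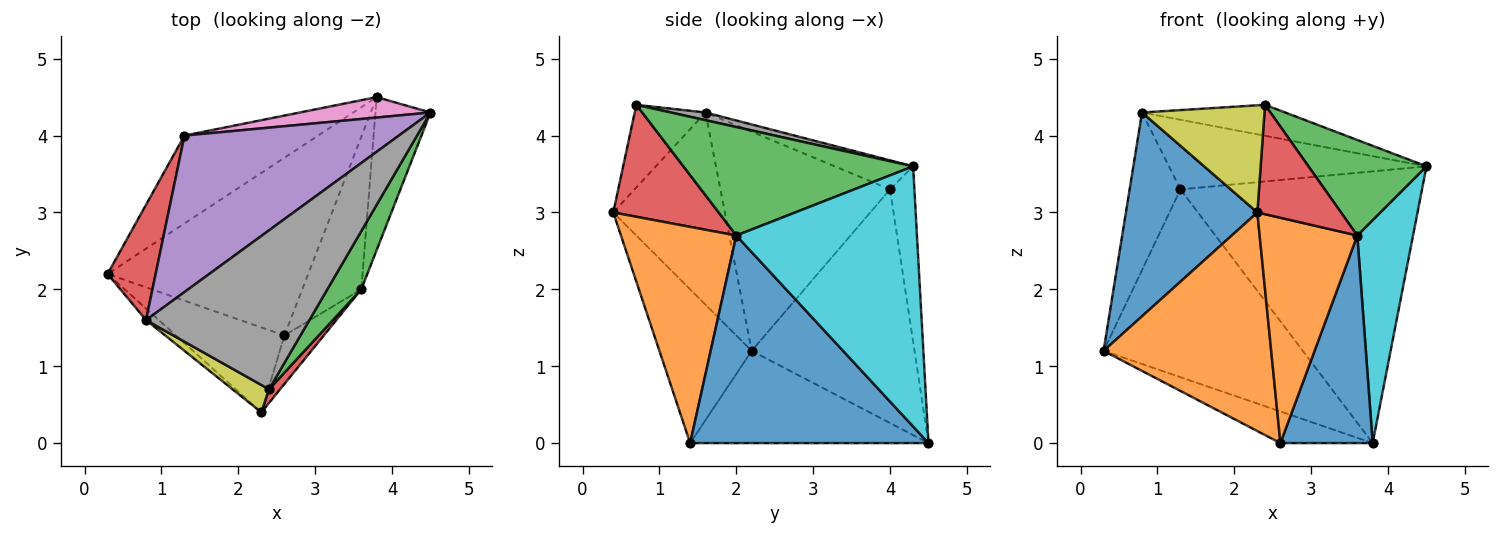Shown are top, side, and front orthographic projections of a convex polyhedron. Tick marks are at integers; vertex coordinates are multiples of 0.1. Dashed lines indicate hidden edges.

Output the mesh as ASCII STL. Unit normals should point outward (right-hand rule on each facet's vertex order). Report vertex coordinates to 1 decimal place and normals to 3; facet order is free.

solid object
 facet normal -0.647 -0.762 -0.043
  outer loop
   vertex 0.8 1.6 4.3
   vertex 0.3 2.2 1.2
   vertex 2.3 0.4 3.0
  endloop
 endfacet
 facet normal -0.457 -0.829 -0.322
  outer loop
   vertex 2.6 1.4 0.0
   vertex 2.3 0.4 3.0
   vertex 0.3 2.2 1.2
  endloop
 endfacet
 facet normal -0.412 0.160 -0.897
  outer loop
   vertex 2.6 1.4 0.0
   vertex 0.3 2.2 1.2
   vertex 3.8 4.5 0.0
  endloop
 endfacet
 facet normal -0.937 0.281 0.206
  outer loop
   vertex 1.3 4.0 3.3
   vertex 0.3 2.2 1.2
   vertex 0.8 1.6 4.3
  endloop
 endfacet
 facet normal -0.123 0.403 0.907
  outer loop
   vertex 1.3 4.0 3.3
   vertex 0.8 1.6 4.3
   vertex 4.5 4.3 3.6
  endloop
 endfacet
 facet normal -0.595 0.728 -0.341
  outer loop
   vertex 1.3 4.0 3.3
   vertex 3.8 4.5 0.0
   vertex 0.3 2.2 1.2
  endloop
 endfacet
 facet normal -0.100 0.992 0.075
  outer loop
   vertex 1.3 4.0 3.3
   vertex 4.5 4.3 3.6
   vertex 3.8 4.5 0.0
  endloop
 endfacet
 facet normal 0.046 0.191 0.981
  outer loop
   vertex 2.4 0.7 4.4
   vertex 4.5 4.3 3.6
   vertex 0.8 1.6 4.3
  endloop
 endfacet
 facet normal -0.489 -0.845 0.216
  outer loop
   vertex 2.4 0.7 4.4
   vertex 0.8 1.6 4.3
   vertex 2.3 0.4 3.0
  endloop
 endfacet
 facet normal 0.937 -0.289 -0.198
  outer loop
   vertex 3.6 2.0 2.7
   vertex 3.8 4.5 0.0
   vertex 4.5 4.3 3.6
  endloop
 endfacet
 facet normal 0.901 -0.349 -0.256
  outer loop
   vertex 3.6 2.0 2.7
   vertex 2.6 1.4 0.0
   vertex 3.8 4.5 0.0
  endloop
 endfacet
 facet normal 0.756 -0.640 -0.138
  outer loop
   vertex 3.6 2.0 2.7
   vertex 2.3 0.4 3.0
   vertex 2.6 1.4 0.0
  endloop
 endfacet
 facet normal 0.857 -0.440 0.268
  outer loop
   vertex 3.6 2.0 2.7
   vertex 4.5 4.3 3.6
   vertex 2.4 0.7 4.4
  endloop
 endfacet
 facet normal 0.781 -0.620 0.077
  outer loop
   vertex 3.6 2.0 2.7
   vertex 2.4 0.7 4.4
   vertex 2.3 0.4 3.0
  endloop
 endfacet
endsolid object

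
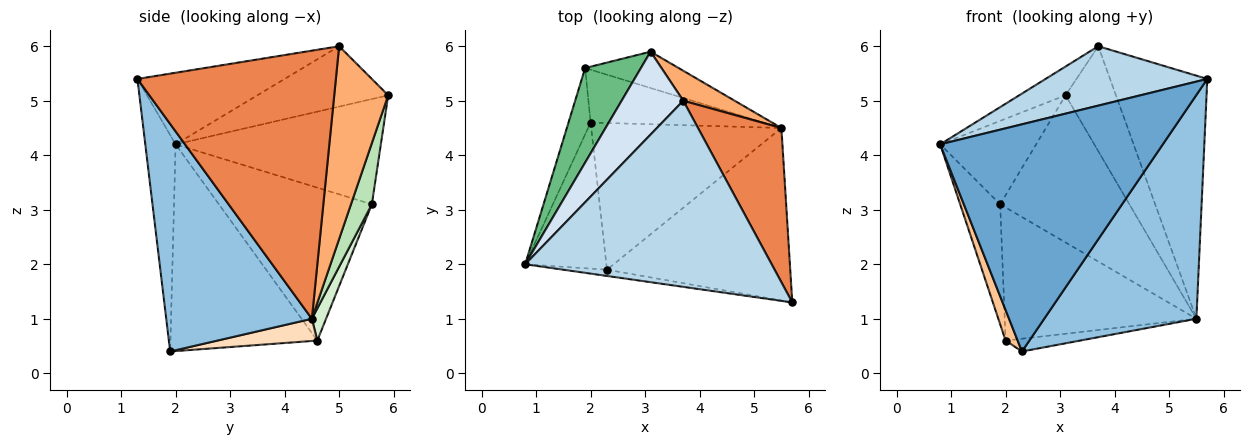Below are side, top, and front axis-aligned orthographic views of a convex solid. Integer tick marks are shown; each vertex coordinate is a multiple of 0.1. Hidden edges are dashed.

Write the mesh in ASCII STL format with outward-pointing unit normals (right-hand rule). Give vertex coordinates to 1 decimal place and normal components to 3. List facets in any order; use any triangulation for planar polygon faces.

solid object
 facet normal -0.135 -0.990 -0.027
  outer loop
   vertex 2.3 1.9 0.4
   vertex 5.7 1.3 5.4
   vertex 0.8 2.0 4.2
  endloop
 endfacet
 facet normal 0.604 -0.631 -0.487
  outer loop
   vertex 5.5 4.5 1.0
   vertex 5.7 1.3 5.4
   vertex 2.3 1.9 0.4
  endloop
 endfacet
 facet normal -0.267 -0.293 0.918
  outer loop
   vertex 3.7 5.0 6.0
   vertex 0.8 2.0 4.2
   vertex 5.7 1.3 5.4
  endloop
 endfacet
 facet normal -0.679 0.241 0.693
  outer loop
   vertex 3.7 5.0 6.0
   vertex 3.1 5.9 5.1
   vertex 0.8 2.0 4.2
  endloop
 endfacet
 facet normal 0.865 0.424 0.269
  outer loop
   vertex 3.7 5.0 6.0
   vertex 5.7 1.3 5.4
   vertex 5.5 4.5 1.0
  endloop
 endfacet
 facet normal 0.718 0.670 0.191
  outer loop
   vertex 3.7 5.0 6.0
   vertex 5.5 4.5 1.0
   vertex 3.1 5.9 5.1
  endloop
 endfacet
 facet normal -0.928 -0.076 -0.364
  outer loop
   vertex 2.0 4.6 0.6
   vertex 2.3 1.9 0.4
   vertex 0.8 2.0 4.2
  endloop
 endfacet
 facet normal 0.116 0.086 -0.990
  outer loop
   vertex 2.0 4.6 0.6
   vertex 5.5 4.5 1.0
   vertex 2.3 1.9 0.4
  endloop
 endfacet
 facet normal -0.817 0.382 0.433
  outer loop
   vertex 1.9 5.6 3.1
   vertex 0.8 2.0 4.2
   vertex 3.1 5.9 5.1
  endloop
 endfacet
 facet normal -0.958 0.250 -0.139
  outer loop
   vertex 1.9 5.6 3.1
   vertex 2.0 4.6 0.6
   vertex 0.8 2.0 4.2
  endloop
 endfacet
 facet normal 0.155 0.959 -0.237
  outer loop
   vertex 1.9 5.6 3.1
   vertex 3.1 5.9 5.1
   vertex 5.5 4.5 1.0
  endloop
 endfacet
 facet normal 0.069 0.927 -0.368
  outer loop
   vertex 1.9 5.6 3.1
   vertex 5.5 4.5 1.0
   vertex 2.0 4.6 0.6
  endloop
 endfacet
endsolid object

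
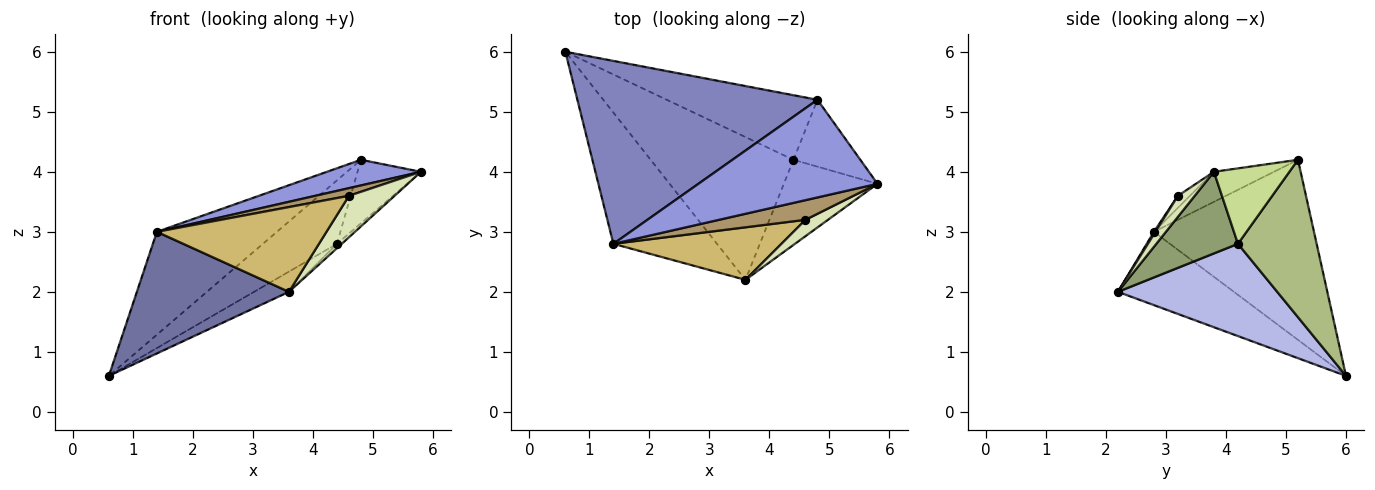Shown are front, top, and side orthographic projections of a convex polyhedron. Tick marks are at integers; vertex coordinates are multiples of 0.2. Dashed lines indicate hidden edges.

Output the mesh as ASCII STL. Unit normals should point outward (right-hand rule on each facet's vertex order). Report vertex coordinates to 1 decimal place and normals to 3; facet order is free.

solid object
 facet normal -0.460 -0.603 -0.651
  outer loop
   vertex 1.4 2.8 3.0
   vertex 0.6 6.0 0.6
   vertex 3.6 2.2 2.0
  endloop
 endfacet
 facet normal -0.547 0.410 0.730
  outer loop
   vertex 1.4 2.8 3.0
   vertex 4.8 5.2 4.2
   vertex 0.6 6.0 0.6
  endloop
 endfacet
 facet normal -0.160 -0.251 0.955
  outer loop
   vertex 1.4 2.8 3.0
   vertex 5.8 3.8 4.0
   vertex 4.8 5.2 4.2
  endloop
 endfacet
 facet normal 0.539 0.118 -0.834
  outer loop
   vertex 4.4 4.2 2.8
   vertex 3.6 2.2 2.0
   vertex 0.6 6.0 0.6
  endloop
 endfacet
 facet normal 0.657 0.039 -0.753
  outer loop
   vertex 4.4 4.2 2.8
   vertex 5.8 3.8 4.0
   vertex 3.6 2.2 2.0
  endloop
 endfacet
 facet normal 0.597 0.562 -0.572
  outer loop
   vertex 4.4 4.2 2.8
   vertex 0.6 6.0 0.6
   vertex 4.8 5.2 4.2
  endloop
 endfacet
 facet normal 0.633 0.533 -0.561
  outer loop
   vertex 4.4 4.2 2.8
   vertex 4.8 5.2 4.2
   vertex 5.8 3.8 4.0
  endloop
 endfacet
 facet normal 0.324 -0.880 0.347
  outer loop
   vertex 4.6 3.2 3.6
   vertex 3.6 2.2 2.0
   vertex 5.8 3.8 4.0
  endloop
 endfacet
 facet normal -0.128 -0.359 0.924
  outer loop
   vertex 4.6 3.2 3.6
   vertex 5.8 3.8 4.0
   vertex 1.4 2.8 3.0
  endloop
 endfacet
 facet normal 0.008 -0.850 0.527
  outer loop
   vertex 4.6 3.2 3.6
   vertex 1.4 2.8 3.0
   vertex 3.6 2.2 2.0
  endloop
 endfacet
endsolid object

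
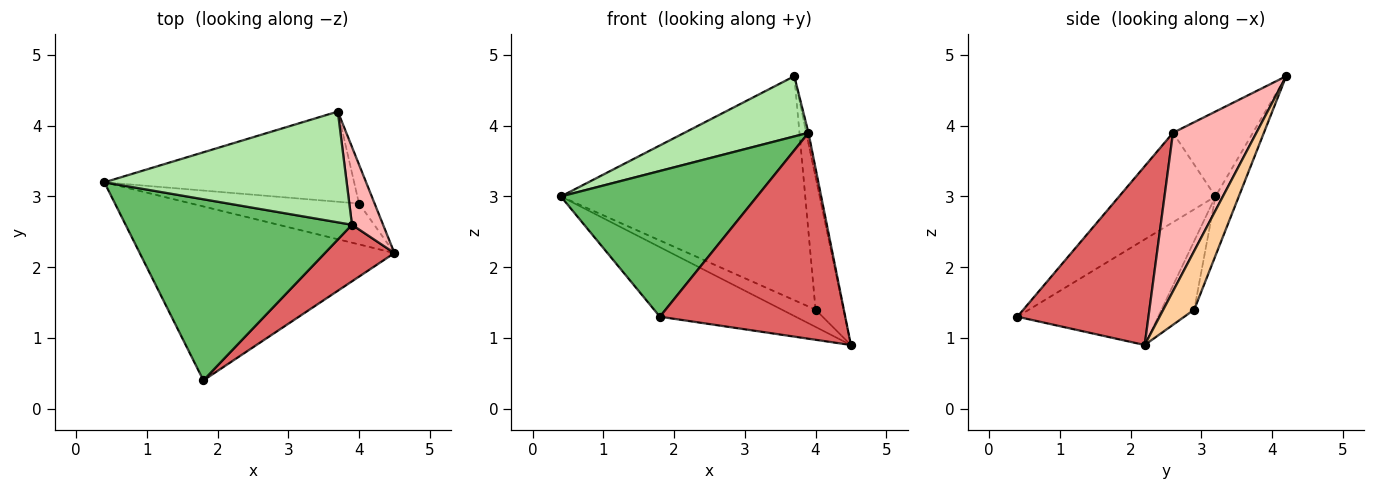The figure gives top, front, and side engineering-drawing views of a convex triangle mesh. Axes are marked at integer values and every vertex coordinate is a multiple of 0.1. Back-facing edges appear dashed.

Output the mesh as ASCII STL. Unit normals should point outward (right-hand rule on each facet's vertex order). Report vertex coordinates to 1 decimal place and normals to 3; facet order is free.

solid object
 facet normal -0.359 0.346 -0.867
  outer loop
   vertex 1.8 0.4 1.3
   vertex 0.4 3.2 3.0
   vertex 4.5 2.2 0.9
  endloop
 endfacet
 facet normal -0.353 0.364 -0.862
  outer loop
   vertex 4.0 2.9 1.4
   vertex 4.5 2.2 0.9
   vertex 0.4 3.2 3.0
  endloop
 endfacet
 facet normal -0.088 0.924 -0.372
  outer loop
   vertex 4.0 2.9 1.4
   vertex 0.4 3.2 3.0
   vertex 3.7 4.2 4.7
  endloop
 endfacet
 facet normal 0.728 0.658 -0.193
  outer loop
   vertex 4.0 2.9 1.4
   vertex 3.7 4.2 4.7
   vertex 4.5 2.2 0.9
  endloop
 endfacet
 facet normal -0.294 -0.599 0.745
  outer loop
   vertex 3.9 2.6 3.9
   vertex 0.4 3.2 3.0
   vertex 1.8 0.4 1.3
  endloop
 endfacet
 facet normal -0.294 -0.457 0.840
  outer loop
   vertex 3.9 2.6 3.9
   vertex 3.7 4.2 4.7
   vertex 0.4 3.2 3.0
  endloop
 endfacet
 facet normal 0.563 -0.797 0.219
  outer loop
   vertex 3.9 2.6 3.9
   vertex 1.8 0.4 1.3
   vertex 4.5 2.2 0.9
  endloop
 endfacet
 facet normal 0.981 0.026 0.193
  outer loop
   vertex 3.9 2.6 3.9
   vertex 4.5 2.2 0.9
   vertex 3.7 4.2 4.7
  endloop
 endfacet
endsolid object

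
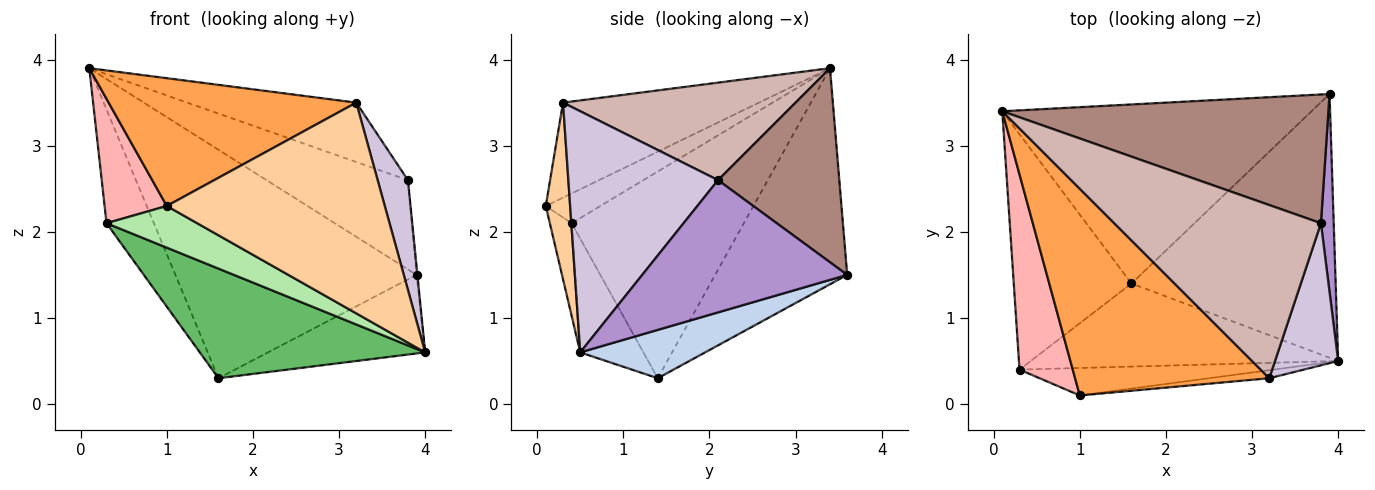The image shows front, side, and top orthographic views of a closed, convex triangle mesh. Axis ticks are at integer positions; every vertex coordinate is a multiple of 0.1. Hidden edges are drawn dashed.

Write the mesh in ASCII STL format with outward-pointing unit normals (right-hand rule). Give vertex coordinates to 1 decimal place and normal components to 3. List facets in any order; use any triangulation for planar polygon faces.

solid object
 facet normal -0.396 0.723 -0.566
  outer loop
   vertex 1.6 1.4 0.3
   vertex 0.1 3.4 3.9
   vertex 3.9 3.6 1.5
  endloop
 endfacet
 facet normal 0.221 0.278 -0.935
  outer loop
   vertex 1.6 1.4 0.3
   vertex 3.9 3.6 1.5
   vertex 4.0 0.5 0.6
  endloop
 endfacet
 facet normal -0.384 -0.486 0.785
  outer loop
   vertex 3.2 0.3 3.5
   vertex 0.1 3.4 3.9
   vertex 1.0 0.1 2.3
  endloop
 endfacet
 facet normal 0.111 -0.993 -0.038
  outer loop
   vertex 3.2 0.3 3.5
   vertex 1.0 0.1 2.3
   vertex 4.0 0.5 0.6
  endloop
 endfacet
 facet normal -0.218 -0.778 -0.590
  outer loop
   vertex 0.3 0.4 2.1
   vertex 1.6 1.4 0.3
   vertex 4.0 0.5 0.6
  endloop
 endfacet
 facet normal -0.197 -0.819 -0.540
  outer loop
   vertex 0.3 0.4 2.1
   vertex 4.0 0.5 0.6
   vertex 1.0 0.1 2.3
  endloop
 endfacet
 facet normal -0.845 0.232 -0.481
  outer loop
   vertex 0.3 0.4 2.1
   vertex 0.1 3.4 3.9
   vertex 1.6 1.4 0.3
  endloop
 endfacet
 facet normal -0.426 -0.486 0.763
  outer loop
   vertex 0.3 0.4 2.1
   vertex 1.0 0.1 2.3
   vertex 0.1 3.4 3.9
  endloop
 endfacet
 facet normal 0.995 0.004 0.096
  outer loop
   vertex 3.8 2.1 2.6
   vertex 4.0 0.5 0.6
   vertex 3.9 3.6 1.5
  endloop
 endfacet
 facet normal 0.949 -0.192 0.249
  outer loop
   vertex 3.8 2.1 2.6
   vertex 3.2 0.3 3.5
   vertex 4.0 0.5 0.6
  endloop
 endfacet
 facet normal 0.439 0.512 0.738
  outer loop
   vertex 3.8 2.1 2.6
   vertex 3.9 3.6 1.5
   vertex 0.1 3.4 3.9
  endloop
 endfacet
 facet normal 0.408 0.296 0.864
  outer loop
   vertex 3.8 2.1 2.6
   vertex 0.1 3.4 3.9
   vertex 3.2 0.3 3.5
  endloop
 endfacet
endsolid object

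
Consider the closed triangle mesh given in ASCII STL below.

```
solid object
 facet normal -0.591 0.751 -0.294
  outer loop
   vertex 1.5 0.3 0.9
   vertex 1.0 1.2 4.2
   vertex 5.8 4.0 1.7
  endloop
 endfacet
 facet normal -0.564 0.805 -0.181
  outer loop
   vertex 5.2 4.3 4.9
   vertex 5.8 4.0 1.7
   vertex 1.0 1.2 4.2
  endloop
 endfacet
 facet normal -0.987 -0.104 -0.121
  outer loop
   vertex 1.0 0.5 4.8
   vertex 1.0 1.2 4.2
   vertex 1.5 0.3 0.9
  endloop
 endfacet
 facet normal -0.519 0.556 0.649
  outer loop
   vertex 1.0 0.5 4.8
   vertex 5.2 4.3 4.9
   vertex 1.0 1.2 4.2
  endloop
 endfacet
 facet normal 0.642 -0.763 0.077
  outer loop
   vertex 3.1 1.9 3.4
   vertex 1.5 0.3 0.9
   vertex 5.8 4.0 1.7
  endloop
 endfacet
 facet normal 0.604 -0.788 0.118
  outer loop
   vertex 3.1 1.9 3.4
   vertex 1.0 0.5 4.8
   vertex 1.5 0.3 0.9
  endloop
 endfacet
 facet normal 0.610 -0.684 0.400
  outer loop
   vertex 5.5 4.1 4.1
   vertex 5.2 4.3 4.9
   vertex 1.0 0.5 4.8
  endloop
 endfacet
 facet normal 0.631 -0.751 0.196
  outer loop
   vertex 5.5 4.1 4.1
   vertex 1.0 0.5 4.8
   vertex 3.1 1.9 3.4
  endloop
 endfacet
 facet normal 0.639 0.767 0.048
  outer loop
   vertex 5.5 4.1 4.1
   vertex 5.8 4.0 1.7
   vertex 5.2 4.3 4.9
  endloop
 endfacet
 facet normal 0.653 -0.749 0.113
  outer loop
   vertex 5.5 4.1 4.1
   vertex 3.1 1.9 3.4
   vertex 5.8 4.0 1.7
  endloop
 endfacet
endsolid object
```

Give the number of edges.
15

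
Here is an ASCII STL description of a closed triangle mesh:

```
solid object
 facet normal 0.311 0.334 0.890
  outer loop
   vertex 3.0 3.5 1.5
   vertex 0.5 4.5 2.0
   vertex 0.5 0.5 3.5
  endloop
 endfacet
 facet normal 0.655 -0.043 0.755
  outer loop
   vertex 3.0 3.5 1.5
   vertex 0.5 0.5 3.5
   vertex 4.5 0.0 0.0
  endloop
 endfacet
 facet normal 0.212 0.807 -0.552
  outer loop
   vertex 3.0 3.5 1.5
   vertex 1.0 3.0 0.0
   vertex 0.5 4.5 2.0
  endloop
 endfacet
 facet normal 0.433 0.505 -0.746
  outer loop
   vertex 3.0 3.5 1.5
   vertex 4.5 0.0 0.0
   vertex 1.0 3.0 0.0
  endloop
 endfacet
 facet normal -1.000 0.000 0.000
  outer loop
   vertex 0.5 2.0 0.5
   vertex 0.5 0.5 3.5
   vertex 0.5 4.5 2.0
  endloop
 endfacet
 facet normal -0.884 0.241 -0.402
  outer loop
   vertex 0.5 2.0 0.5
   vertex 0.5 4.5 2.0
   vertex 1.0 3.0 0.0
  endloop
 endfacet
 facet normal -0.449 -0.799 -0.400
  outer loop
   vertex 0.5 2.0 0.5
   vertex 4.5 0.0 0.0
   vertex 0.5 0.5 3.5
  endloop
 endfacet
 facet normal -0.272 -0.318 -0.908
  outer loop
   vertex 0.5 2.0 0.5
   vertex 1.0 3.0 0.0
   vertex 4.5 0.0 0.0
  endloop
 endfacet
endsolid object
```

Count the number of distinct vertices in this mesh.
6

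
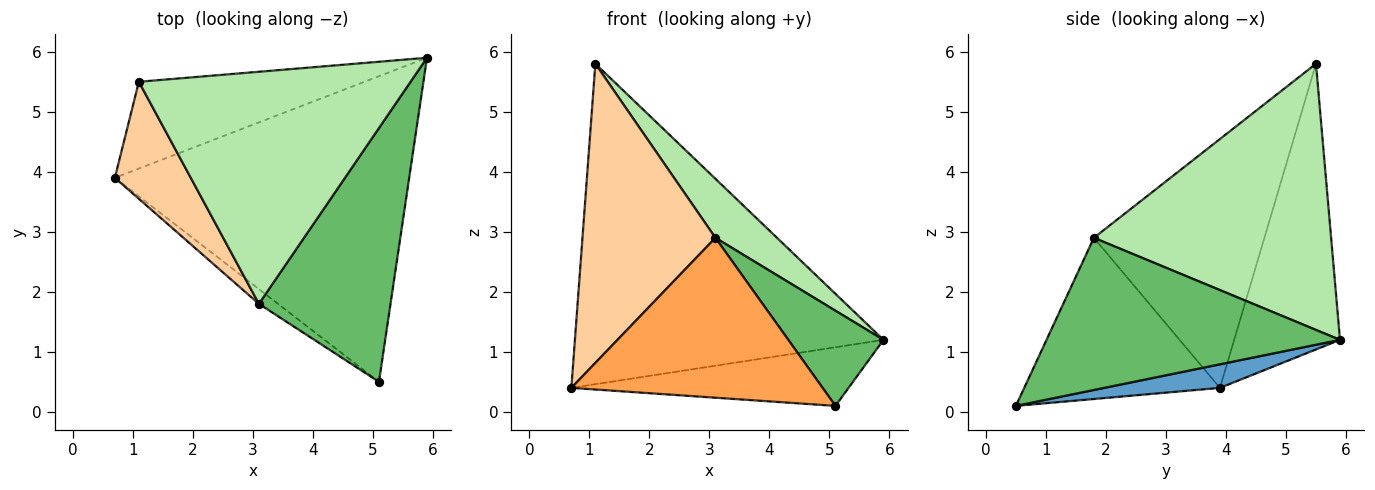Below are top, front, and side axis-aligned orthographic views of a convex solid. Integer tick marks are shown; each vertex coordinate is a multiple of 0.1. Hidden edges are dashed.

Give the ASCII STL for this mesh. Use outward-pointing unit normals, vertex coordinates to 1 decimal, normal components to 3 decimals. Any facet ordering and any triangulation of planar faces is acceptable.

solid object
 facet normal 0.078 0.188 -0.979
  outer loop
   vertex 5.1 0.5 0.1
   vertex 0.7 3.9 0.4
   vertex 5.9 5.9 1.2
  endloop
 endfacet
 facet normal -0.314 0.916 -0.248
  outer loop
   vertex 1.1 5.5 5.8
   vertex 5.9 5.9 1.2
   vertex 0.7 3.9 0.4
  endloop
 endfacet
 facet normal -0.613 -0.787 -0.073
  outer loop
   vertex 3.1 1.8 2.9
   vertex 0.7 3.9 0.4
   vertex 5.1 0.5 0.1
  endloop
 endfacet
 facet normal -0.767 -0.598 0.234
  outer loop
   vertex 3.1 1.8 2.9
   vertex 1.1 5.5 5.8
   vertex 0.7 3.9 0.4
  endloop
 endfacet
 facet normal 0.735 -0.238 0.635
  outer loop
   vertex 3.1 1.8 2.9
   vertex 5.1 0.5 0.1
   vertex 5.9 5.9 1.2
  endloop
 endfacet
 facet normal 0.688 -0.179 0.703
  outer loop
   vertex 3.1 1.8 2.9
   vertex 5.9 5.9 1.2
   vertex 1.1 5.5 5.8
  endloop
 endfacet
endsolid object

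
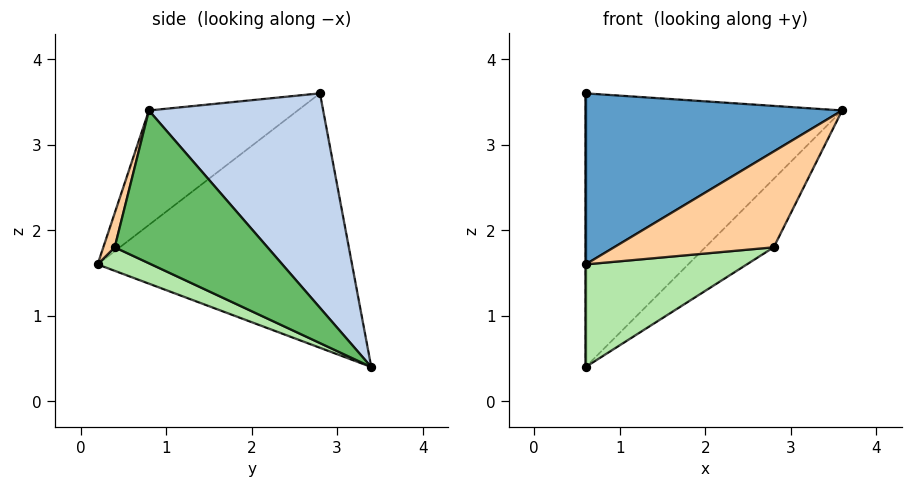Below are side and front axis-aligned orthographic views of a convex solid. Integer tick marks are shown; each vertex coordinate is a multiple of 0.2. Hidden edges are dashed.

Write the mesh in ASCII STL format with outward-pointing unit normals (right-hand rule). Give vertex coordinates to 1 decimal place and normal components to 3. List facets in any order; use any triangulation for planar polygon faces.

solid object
 facet normal -0.333 -0.575 0.747
  outer loop
   vertex 0.6 0.2 1.6
   vertex 3.6 0.8 3.4
   vertex 0.6 2.8 3.6
  endloop
 endfacet
 facet normal 0.555 0.817 0.153
  outer loop
   vertex 0.6 3.4 0.4
   vertex 0.6 2.8 3.6
   vertex 3.6 0.8 3.4
  endloop
 endfacet
 facet normal -1.000 0.000 0.000
  outer loop
   vertex 0.6 3.4 0.4
   vertex 0.6 0.2 1.6
   vertex 0.6 2.8 3.6
  endloop
 endfacet
 facet normal 0.070 -0.975 0.209
  outer loop
   vertex 2.8 0.4 1.8
   vertex 3.6 0.8 3.4
   vertex 0.6 0.2 1.6
  endloop
 endfacet
 facet normal 0.797 0.357 -0.488
  outer loop
   vertex 2.8 0.4 1.8
   vertex 0.6 3.4 0.4
   vertex 3.6 0.8 3.4
  endloop
 endfacet
 facet normal 0.116 -0.349 -0.930
  outer loop
   vertex 2.8 0.4 1.8
   vertex 0.6 0.2 1.6
   vertex 0.6 3.4 0.4
  endloop
 endfacet
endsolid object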